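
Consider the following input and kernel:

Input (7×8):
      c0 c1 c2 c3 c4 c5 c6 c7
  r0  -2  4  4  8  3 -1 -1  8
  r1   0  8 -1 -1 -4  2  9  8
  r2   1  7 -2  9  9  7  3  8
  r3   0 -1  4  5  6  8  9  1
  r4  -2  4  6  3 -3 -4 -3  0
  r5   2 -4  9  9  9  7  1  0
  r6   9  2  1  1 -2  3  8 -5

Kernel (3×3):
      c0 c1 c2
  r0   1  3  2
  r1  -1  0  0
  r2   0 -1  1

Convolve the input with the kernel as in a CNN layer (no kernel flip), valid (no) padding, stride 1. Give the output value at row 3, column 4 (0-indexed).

The receptive field on the input at this output position is [6 8 9 / -3 -4 -3 / 9 7 1]. Elementwise product with the kernel and sum: 6·1 + 8·3 + 9·2 + -3·-1 + 7·-1 + 1·1.

45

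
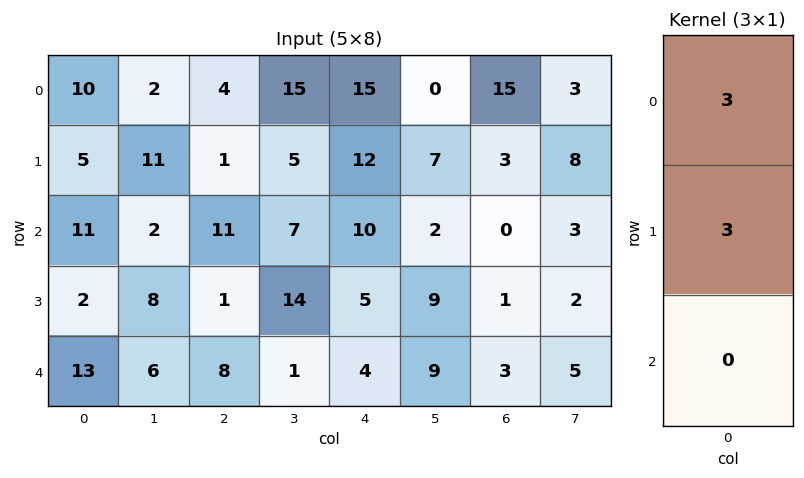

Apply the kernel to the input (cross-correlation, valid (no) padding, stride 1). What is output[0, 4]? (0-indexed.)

The receptive field on the input at this output position is [15 / 12 / 10]. Elementwise product with the kernel and sum: 15·3 + 12·3.

81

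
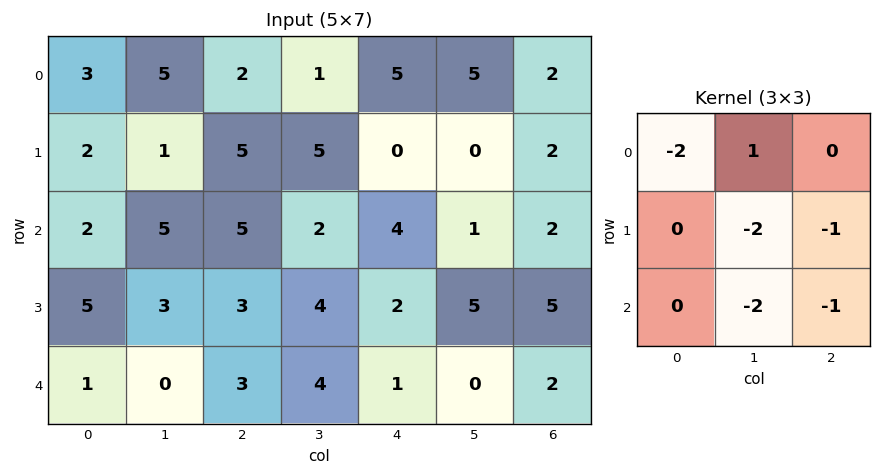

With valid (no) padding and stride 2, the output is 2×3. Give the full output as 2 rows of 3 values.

Output[0,0]: The receptive field on the input at this output position is [3 5 2 / 2 1 5 / 2 5 5]. Elementwise product with the kernel and sum: 3·-2 + 5·1 + 1·-2 + 5·-1 + 5·-2 + 5·-1.

-23 -21 -11
-11 -27 -24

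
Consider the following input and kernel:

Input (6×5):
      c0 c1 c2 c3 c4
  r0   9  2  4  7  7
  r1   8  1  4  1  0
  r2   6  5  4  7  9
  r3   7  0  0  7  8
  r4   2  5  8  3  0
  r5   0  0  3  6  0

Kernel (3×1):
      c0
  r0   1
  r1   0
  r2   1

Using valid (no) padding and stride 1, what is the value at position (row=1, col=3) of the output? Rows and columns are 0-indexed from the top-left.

The receptive field on the input at this output position is [1 / 7 / 7]. Elementwise product with the kernel and sum: 1·1 + 7·1.

8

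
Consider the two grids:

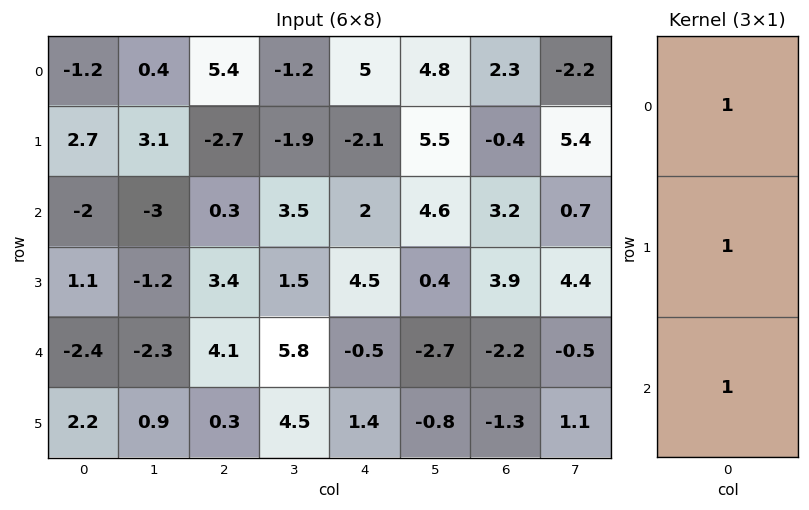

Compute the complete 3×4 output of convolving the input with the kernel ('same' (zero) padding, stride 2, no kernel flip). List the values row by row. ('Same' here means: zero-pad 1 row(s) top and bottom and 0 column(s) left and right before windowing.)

Output[0,0]: The receptive field on the zero-padded input at this output position is [0 / -1.2 / 2.7]. Elementwise product with the kernel and sum: 0·1 + -1.2·1 + 2.7·1.

1.5 2.7 2.9 1.9
1.8 1 4.4 6.7
0.9 7.8 5.4 0.4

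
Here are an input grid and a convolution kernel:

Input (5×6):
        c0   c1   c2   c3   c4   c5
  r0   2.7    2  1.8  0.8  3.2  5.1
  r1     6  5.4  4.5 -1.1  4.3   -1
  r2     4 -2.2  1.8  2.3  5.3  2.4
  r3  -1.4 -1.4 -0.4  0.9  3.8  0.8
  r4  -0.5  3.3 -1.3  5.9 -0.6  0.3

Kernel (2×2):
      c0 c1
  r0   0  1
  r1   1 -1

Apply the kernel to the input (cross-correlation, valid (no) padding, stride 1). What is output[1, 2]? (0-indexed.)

The receptive field on the input at this output position is [4.5 -1.1 / 1.8 2.3]. Elementwise product with the kernel and sum: -1.1·1 + 1.8·1 + 2.3·-1.

-1.6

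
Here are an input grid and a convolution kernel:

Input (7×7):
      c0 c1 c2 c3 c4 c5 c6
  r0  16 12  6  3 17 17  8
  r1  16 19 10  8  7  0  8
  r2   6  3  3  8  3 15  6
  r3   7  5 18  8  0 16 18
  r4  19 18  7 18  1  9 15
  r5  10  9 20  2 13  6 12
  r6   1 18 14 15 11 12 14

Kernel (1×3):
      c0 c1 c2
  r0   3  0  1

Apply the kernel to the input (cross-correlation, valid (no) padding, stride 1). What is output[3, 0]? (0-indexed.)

The receptive field on the input at this output position is [7 5 18]. Elementwise product with the kernel and sum: 7·3 + 18·1.

39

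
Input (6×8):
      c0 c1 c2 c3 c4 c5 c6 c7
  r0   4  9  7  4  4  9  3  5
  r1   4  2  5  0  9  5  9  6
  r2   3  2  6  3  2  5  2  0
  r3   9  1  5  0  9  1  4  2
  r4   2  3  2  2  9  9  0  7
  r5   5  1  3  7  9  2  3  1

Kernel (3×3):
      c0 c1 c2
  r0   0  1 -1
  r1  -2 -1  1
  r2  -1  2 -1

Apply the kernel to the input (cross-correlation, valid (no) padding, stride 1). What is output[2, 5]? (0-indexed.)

-18

The receptive field on the input at this output position is [5 2 0 / 1 4 2 / 9 0 7]. Elementwise product with the kernel and sum: 2·1 + 0·-1 + 1·-2 + 4·-1 + 2·1 + 9·-1 + 0·2 + 7·-1.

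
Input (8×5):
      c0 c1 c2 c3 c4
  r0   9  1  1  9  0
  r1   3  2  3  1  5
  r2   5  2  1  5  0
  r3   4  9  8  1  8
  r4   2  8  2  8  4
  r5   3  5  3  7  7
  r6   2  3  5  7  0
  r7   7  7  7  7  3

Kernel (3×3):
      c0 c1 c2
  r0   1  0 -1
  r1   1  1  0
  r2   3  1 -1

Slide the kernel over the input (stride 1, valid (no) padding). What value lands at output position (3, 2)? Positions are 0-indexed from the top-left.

The receptive field on the input at this output position is [8 1 8 / 2 8 4 / 3 7 7]. Elementwise product with the kernel and sum: 8·1 + 8·-1 + 2·1 + 8·1 + 3·3 + 7·1 + 7·-1.

19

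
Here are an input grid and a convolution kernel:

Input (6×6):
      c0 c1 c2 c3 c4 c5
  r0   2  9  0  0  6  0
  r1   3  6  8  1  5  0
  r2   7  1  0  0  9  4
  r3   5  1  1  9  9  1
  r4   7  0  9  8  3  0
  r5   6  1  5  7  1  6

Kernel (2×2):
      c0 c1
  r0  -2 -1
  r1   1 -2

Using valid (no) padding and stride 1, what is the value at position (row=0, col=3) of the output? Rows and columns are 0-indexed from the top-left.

-15

The receptive field on the input at this output position is [0 6 / 1 5]. Elementwise product with the kernel and sum: 0·-2 + 6·-1 + 1·1 + 5·-2.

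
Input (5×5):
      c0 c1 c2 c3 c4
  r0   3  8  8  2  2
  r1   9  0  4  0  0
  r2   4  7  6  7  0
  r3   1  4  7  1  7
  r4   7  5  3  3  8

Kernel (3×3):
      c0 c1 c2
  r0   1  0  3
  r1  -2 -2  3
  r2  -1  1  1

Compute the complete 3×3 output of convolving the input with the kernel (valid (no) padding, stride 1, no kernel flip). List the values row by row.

30 12 7
27 -1 -21
34 10 19

Output[0,0]: The receptive field on the input at this output position is [3 8 8 / 9 0 4 / 4 7 6]. Elementwise product with the kernel and sum: 3·1 + 8·3 + 9·-2 + 0·-2 + 4·3 + 4·-1 + 7·1 + 6·1.
Output[0,1]: The receptive field on the input at this output position is [8 8 2 / 0 4 0 / 7 6 7]. Elementwise product with the kernel and sum: 8·1 + 2·3 + 0·-2 + 4·-2 + 0·3 + 7·-1 + 6·1 + 7·1.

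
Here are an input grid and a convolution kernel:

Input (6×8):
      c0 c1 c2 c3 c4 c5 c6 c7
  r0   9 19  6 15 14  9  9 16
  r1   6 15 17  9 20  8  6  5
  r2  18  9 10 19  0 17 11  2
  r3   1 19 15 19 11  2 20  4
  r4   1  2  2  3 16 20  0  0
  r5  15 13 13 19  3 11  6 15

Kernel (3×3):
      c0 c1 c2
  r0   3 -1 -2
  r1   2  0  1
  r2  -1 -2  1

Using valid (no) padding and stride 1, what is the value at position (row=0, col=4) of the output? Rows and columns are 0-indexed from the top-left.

The receptive field on the input at this output position is [14 9 9 / 20 8 6 / 0 17 11]. Elementwise product with the kernel and sum: 14·3 + 9·-1 + 9·-2 + 20·2 + 6·1 + 0·-1 + 17·-2 + 11·1.

38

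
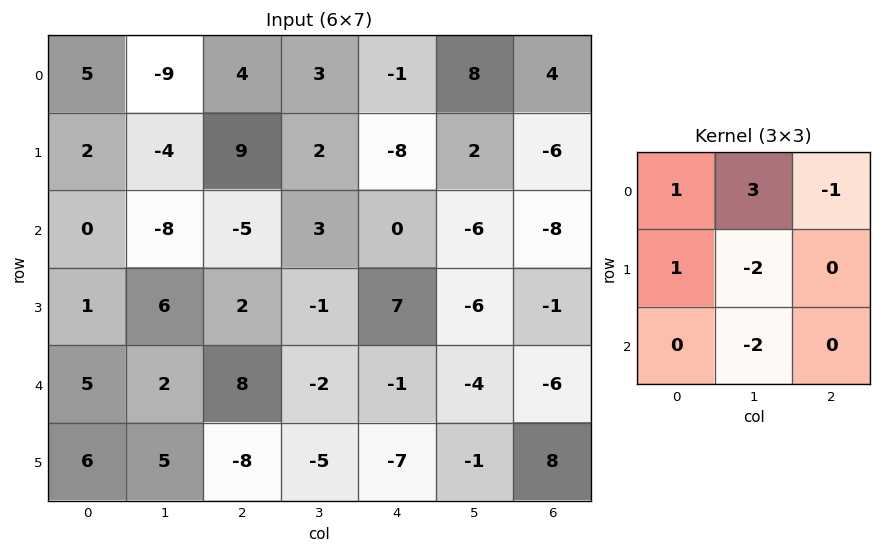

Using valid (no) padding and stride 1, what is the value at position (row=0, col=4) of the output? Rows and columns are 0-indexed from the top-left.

19

The receptive field on the input at this output position is [-1 8 4 / -8 2 -6 / 0 -6 -8]. Elementwise product with the kernel and sum: -1·1 + 8·3 + 4·-1 + -8·1 + 2·-2 + -6·-2.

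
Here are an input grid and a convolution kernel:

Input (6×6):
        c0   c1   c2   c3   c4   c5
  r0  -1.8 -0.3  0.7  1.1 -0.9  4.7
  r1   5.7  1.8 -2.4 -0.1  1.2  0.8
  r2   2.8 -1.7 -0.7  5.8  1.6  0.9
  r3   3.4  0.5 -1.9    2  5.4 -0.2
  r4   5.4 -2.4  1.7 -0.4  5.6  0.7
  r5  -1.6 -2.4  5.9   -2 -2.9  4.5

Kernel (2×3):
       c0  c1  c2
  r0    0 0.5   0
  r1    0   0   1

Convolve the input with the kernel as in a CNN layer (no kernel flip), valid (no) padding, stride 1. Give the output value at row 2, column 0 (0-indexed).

The receptive field on the input at this output position is [2.8 -1.7 -0.7 / 3.4 0.5 -1.9]. Elementwise product with the kernel and sum: -1.7·0.5 + -1.9·1.

-2.75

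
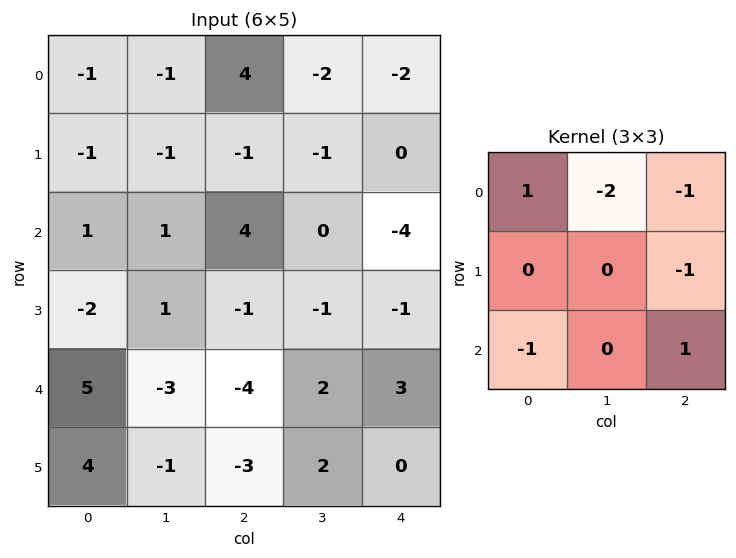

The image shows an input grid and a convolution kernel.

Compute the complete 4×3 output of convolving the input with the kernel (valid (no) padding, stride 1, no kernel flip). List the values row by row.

Output[0,0]: The receptive field on the input at this output position is [-1 -1 4 / -1 -1 -1 / 1 1 4]. Elementwise product with the kernel and sum: -1·1 + -1·-2 + 4·-1 + -1·-1 + 1·-1 + 4·1.
Output[0,1]: The receptive field on the input at this output position is [-1 4 -2 / -1 -1 -1 / 1 4 0]. Elementwise product with the kernel and sum: -1·1 + 4·-2 + -2·-1 + -1·-1 + 1·-1 + 0·1.

1 -7 2
-1 0 5
-13 -1 16
-6 5 2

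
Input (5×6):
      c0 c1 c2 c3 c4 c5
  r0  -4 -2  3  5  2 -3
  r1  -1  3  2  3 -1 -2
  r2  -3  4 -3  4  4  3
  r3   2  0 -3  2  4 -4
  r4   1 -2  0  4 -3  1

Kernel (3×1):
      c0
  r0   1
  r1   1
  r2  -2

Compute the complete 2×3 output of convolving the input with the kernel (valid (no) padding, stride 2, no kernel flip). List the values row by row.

1 11 -7
-3 -6 14

Output[0,0]: The receptive field on the input at this output position is [-4 / -1 / -3]. Elementwise product with the kernel and sum: -4·1 + -1·1 + -3·-2.
Output[0,1]: The receptive field on the input at this output position is [3 / 2 / -3]. Elementwise product with the kernel and sum: 3·1 + 2·1 + -3·-2.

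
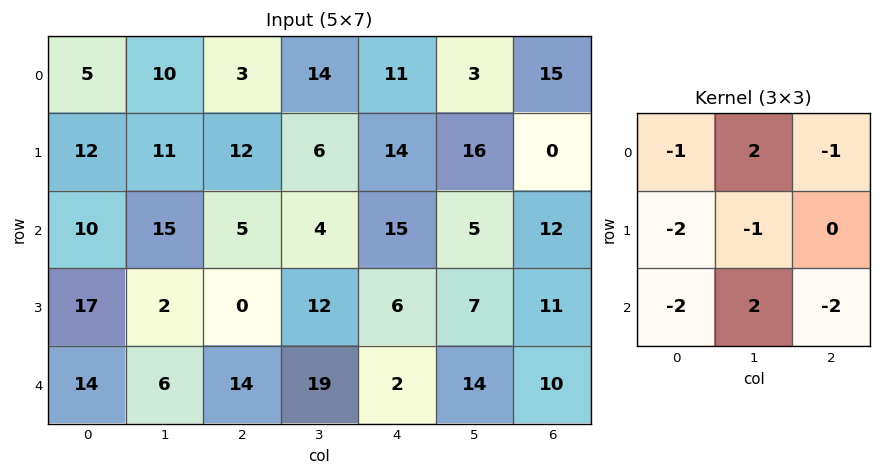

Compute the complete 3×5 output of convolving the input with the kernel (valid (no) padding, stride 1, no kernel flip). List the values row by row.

Output[0,0]: The receptive field on the input at this output position is [5 10 3 / 12 11 12 / 10 15 5]. Elementwise product with the kernel and sum: 5·-1 + 10·2 + 3·-1 + 12·-2 + 11·-1 + 10·-2 + 15·2 + 5·-2.
Output[0,1]: The receptive field on the input at this output position is [10 3 14 / 11 12 6 / 15 5 4]. Elementwise product with the kernel and sum: 10·-1 + 3·2 + 14·-1 + 11·-2 + 12·-1 + 15·-2 + 5·2 + 4·-2.

-23 -80 -48 -9 -108
-67 -56 -16 -43 -37
-65 -35 -18 -71 -32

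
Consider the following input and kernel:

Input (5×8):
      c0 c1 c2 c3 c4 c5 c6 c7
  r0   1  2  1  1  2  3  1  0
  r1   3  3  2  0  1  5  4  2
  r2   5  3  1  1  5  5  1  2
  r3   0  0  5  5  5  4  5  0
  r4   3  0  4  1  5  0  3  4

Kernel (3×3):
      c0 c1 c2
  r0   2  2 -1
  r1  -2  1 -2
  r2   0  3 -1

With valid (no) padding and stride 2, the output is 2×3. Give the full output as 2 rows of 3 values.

Output[0,0]: The receptive field on the input at this output position is [1 2 1 / 3 3 2 / 5 3 1]. Elementwise product with the kernel and sum: 1·2 + 2·2 + 1·-1 + 3·-2 + 3·1 + 2·-2 + 3·3 + 1·-1.
Output[0,1]: The receptive field on the input at this output position is [1 1 2 / 2 0 1 / 1 1 5]. Elementwise product with the kernel and sum: 1·2 + 1·2 + 2·-1 + 2·-2 + 0·1 + 1·-2 + 1·3 + 5·-1.

6 -6 18
1 -18 0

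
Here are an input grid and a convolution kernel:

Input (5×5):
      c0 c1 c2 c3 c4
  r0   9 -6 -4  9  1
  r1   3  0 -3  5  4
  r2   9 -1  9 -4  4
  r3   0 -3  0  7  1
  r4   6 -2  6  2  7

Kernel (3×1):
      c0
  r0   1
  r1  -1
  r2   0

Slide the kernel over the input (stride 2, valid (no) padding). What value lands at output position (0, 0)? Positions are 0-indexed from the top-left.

The receptive field on the input at this output position is [9 / 3 / 9]. Elementwise product with the kernel and sum: 9·1 + 3·-1.

6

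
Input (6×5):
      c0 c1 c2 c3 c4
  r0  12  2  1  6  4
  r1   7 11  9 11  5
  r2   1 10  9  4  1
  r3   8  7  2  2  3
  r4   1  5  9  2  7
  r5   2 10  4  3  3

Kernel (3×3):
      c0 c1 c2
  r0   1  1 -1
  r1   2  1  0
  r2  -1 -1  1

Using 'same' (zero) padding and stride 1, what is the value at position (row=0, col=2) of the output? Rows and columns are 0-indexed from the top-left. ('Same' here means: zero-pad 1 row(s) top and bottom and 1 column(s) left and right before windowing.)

The receptive field on the zero-padded input at this output position is [0 0 0 / 2 1 6 / 11 9 11]. Elementwise product with the kernel and sum: 0·1 + 0·1 + 0·-1 + 2·2 + 1·1 + 11·-1 + 9·-1 + 11·1.

-4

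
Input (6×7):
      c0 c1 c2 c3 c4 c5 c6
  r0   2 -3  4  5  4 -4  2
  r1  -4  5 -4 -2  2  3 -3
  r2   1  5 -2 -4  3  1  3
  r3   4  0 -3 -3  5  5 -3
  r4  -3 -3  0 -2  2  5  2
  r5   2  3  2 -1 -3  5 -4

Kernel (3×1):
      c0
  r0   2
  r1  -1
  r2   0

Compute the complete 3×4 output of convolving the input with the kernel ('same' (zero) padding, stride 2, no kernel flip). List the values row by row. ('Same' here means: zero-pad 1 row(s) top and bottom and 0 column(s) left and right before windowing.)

Output[0,0]: The receptive field on the zero-padded input at this output position is [0 / 2 / -4]. Elementwise product with the kernel and sum: 0·2 + 2·-1.
Output[0,1]: The receptive field on the zero-padded input at this output position is [0 / 4 / -4]. Elementwise product with the kernel and sum: 0·2 + 4·-1.

-2 -4 -4 -2
-9 -6 1 -9
11 -6 8 -8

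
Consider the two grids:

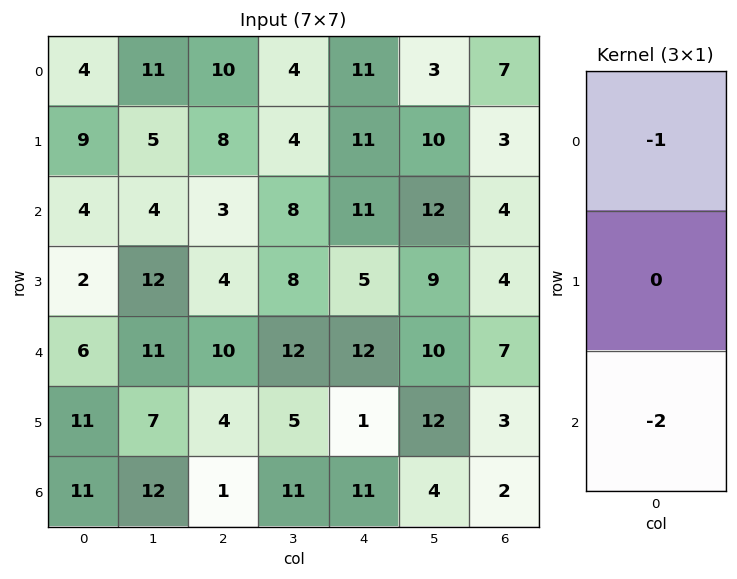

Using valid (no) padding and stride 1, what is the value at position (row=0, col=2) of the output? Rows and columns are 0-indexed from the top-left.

-16

The receptive field on the input at this output position is [10 / 8 / 3]. Elementwise product with the kernel and sum: 10·-1 + 3·-2.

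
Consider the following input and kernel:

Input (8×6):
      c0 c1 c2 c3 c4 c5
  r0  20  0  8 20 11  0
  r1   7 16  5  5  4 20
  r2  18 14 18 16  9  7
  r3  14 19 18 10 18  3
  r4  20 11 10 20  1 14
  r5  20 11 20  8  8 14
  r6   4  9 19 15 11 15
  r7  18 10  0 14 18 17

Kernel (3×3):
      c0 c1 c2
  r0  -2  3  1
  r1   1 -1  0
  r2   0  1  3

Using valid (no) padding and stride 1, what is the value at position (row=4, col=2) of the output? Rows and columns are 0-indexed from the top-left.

The receptive field on the input at this output position is [10 20 1 / 20 8 8 / 19 15 11]. Elementwise product with the kernel and sum: 10·-2 + 20·3 + 1·1 + 20·1 + 8·-1 + 15·1 + 11·3.

101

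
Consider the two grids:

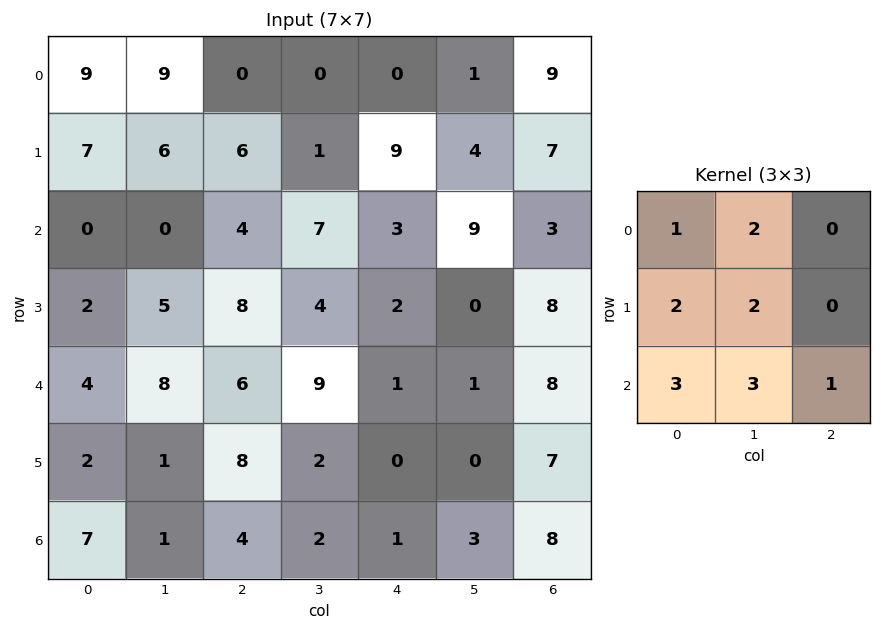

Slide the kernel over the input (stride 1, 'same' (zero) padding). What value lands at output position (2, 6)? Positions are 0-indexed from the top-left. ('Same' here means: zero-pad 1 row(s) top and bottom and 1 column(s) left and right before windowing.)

The receptive field on the zero-padded input at this output position is [4 7 0 / 9 3 0 / 0 8 0]. Elementwise product with the kernel and sum: 4·1 + 7·2 + 9·2 + 3·2 + 0·3 + 8·3 + 0·1.

66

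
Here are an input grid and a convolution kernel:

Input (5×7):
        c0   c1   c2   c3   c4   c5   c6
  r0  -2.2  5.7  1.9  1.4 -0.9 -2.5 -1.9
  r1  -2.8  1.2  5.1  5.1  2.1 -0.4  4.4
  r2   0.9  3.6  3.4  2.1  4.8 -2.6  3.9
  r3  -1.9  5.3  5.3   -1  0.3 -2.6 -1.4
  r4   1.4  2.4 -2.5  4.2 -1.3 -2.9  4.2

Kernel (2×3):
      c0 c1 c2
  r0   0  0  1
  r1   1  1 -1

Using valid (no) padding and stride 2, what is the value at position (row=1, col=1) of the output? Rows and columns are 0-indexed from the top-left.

8.8

The receptive field on the input at this output position is [3.4 2.1 4.8 / 5.3 -1 0.3]. Elementwise product with the kernel and sum: 4.8·1 + 5.3·1 + -1·1 + 0.3·-1.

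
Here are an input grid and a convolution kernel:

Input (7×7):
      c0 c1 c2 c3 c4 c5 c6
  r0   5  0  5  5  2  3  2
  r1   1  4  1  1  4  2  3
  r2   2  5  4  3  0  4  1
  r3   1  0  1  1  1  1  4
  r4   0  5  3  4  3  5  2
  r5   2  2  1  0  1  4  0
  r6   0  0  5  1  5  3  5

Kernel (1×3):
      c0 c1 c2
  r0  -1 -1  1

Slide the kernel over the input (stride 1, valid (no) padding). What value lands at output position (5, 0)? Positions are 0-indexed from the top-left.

-3

The receptive field on the input at this output position is [2 2 1]. Elementwise product with the kernel and sum: 2·-1 + 2·-1 + 1·1.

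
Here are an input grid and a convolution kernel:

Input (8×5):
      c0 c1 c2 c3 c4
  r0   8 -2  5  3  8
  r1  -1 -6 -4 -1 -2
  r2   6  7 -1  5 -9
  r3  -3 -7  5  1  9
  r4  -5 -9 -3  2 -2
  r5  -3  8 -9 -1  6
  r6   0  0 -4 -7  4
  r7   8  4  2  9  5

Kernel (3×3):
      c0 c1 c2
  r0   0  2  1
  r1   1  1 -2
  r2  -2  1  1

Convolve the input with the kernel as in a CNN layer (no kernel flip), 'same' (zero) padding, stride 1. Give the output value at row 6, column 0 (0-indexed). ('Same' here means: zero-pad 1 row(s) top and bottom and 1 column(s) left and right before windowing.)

The receptive field on the zero-padded input at this output position is [0 -3 8 / 0 0 0 / 0 8 4]. Elementwise product with the kernel and sum: -3·2 + 8·1 + 0·1 + 0·1 + 0·-2 + 0·-2 + 8·1 + 4·1.

14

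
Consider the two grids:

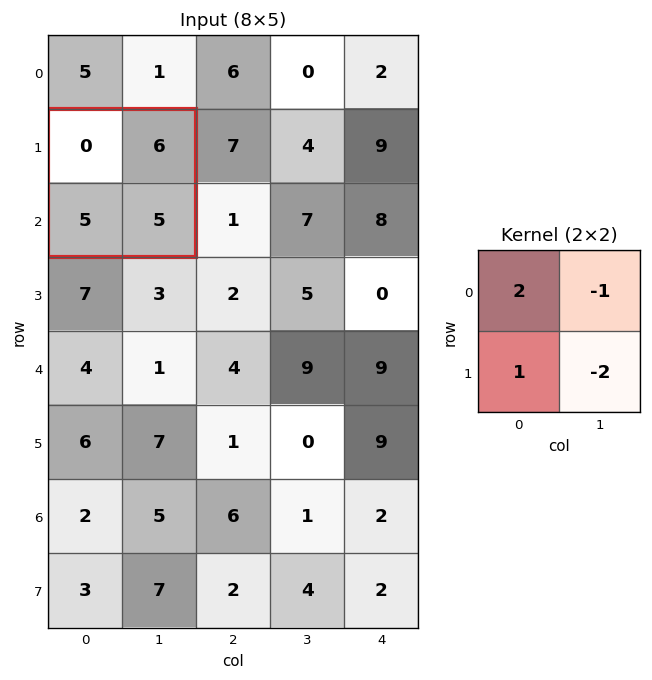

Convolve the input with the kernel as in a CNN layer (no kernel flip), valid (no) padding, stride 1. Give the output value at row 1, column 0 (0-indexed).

-11

The receptive field on the input at this output position is [0 6 / 5 5]. Elementwise product with the kernel and sum: 0·2 + 6·-1 + 5·1 + 5·-2.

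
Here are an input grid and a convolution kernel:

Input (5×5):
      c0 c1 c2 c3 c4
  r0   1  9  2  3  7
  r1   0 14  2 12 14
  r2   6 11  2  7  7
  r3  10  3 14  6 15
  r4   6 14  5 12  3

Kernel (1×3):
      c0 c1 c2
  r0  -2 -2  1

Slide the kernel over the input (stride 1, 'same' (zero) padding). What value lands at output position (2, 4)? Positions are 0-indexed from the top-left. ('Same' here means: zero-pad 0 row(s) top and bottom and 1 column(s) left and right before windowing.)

-28

The receptive field on the zero-padded input at this output position is [7 7 0]. Elementwise product with the kernel and sum: 7·-2 + 7·-2 + 0·1.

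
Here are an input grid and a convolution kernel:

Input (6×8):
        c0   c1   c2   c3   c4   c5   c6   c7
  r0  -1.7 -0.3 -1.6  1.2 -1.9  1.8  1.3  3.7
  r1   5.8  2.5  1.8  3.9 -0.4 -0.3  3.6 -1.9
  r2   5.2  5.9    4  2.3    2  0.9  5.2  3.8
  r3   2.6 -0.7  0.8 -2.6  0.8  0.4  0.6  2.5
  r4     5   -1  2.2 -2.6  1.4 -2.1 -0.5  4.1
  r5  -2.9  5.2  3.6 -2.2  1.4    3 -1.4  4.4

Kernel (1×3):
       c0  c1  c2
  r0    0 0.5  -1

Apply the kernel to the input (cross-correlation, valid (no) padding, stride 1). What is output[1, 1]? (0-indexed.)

The receptive field on the input at this output position is [2.5 1.8 3.9]. Elementwise product with the kernel and sum: 1.8·0.5 + 3.9·-1.

-3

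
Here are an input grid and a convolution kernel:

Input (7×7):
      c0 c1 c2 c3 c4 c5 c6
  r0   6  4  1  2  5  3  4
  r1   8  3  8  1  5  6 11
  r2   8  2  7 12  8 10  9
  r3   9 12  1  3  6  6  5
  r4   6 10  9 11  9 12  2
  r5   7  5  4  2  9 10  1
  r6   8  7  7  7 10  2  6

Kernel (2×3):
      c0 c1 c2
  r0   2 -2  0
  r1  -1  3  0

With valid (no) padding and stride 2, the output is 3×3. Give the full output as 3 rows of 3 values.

5 -7 17
39 -2 8
0 -2 15

Output[0,0]: The receptive field on the input at this output position is [6 4 1 / 8 3 8]. Elementwise product with the kernel and sum: 6·2 + 4·-2 + 8·-1 + 3·3.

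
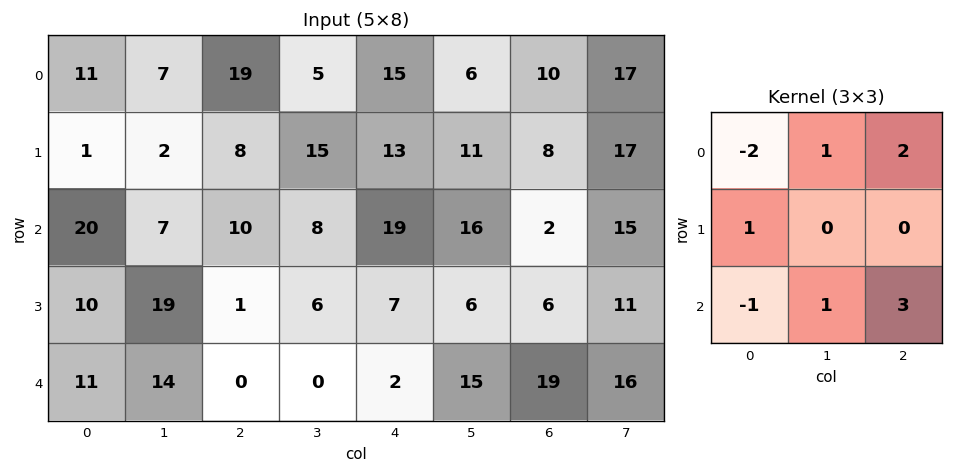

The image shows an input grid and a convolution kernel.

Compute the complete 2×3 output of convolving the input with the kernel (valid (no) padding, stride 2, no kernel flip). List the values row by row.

Output[0,0]: The receptive field on the input at this output position is [11 7 19 / 1 2 8 / 20 7 10]. Elementwise product with the kernel and sum: 11·-2 + 7·1 + 19·2 + 1·1 + 20·-1 + 7·1 + 10·3.

41 60 12
0 33 59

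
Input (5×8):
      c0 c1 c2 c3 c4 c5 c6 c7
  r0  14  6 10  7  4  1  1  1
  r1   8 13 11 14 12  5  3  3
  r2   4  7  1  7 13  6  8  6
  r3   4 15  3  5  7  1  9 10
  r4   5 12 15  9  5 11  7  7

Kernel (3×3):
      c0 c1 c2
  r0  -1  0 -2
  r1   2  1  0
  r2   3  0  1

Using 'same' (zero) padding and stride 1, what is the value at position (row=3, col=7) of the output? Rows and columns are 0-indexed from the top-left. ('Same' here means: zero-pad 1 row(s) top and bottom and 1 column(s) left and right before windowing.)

41

The receptive field on the zero-padded input at this output position is [8 6 0 / 9 10 0 / 7 7 0]. Elementwise product with the kernel and sum: 8·-1 + 0·-2 + 9·2 + 10·1 + 7·3 + 0·1.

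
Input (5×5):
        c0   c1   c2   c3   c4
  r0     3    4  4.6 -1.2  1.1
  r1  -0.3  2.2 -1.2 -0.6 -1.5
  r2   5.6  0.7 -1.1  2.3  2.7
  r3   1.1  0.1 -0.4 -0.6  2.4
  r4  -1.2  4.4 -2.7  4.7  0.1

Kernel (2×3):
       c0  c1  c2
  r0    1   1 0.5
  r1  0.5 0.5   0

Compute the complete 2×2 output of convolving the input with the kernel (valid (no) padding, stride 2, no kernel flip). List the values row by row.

10.25 3.05
6.35 2.05

Output[0,0]: The receptive field on the input at this output position is [3 4 4.6 / -0.3 2.2 -1.2]. Elementwise product with the kernel and sum: 3·1 + 4·1 + 4.6·0.5 + -0.3·0.5 + 2.2·0.5.
Output[0,1]: The receptive field on the input at this output position is [4.6 -1.2 1.1 / -1.2 -0.6 -1.5]. Elementwise product with the kernel and sum: 4.6·1 + -1.2·1 + 1.1·0.5 + -1.2·0.5 + -0.6·0.5.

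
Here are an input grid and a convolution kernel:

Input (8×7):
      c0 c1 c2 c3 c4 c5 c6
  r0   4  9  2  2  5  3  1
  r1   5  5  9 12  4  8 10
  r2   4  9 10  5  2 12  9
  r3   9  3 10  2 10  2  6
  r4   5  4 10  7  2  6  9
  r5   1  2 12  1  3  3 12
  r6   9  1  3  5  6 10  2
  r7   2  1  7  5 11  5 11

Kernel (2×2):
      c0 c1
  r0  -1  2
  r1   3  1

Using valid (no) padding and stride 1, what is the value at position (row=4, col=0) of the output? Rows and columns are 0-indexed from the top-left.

8

The receptive field on the input at this output position is [5 4 / 1 2]. Elementwise product with the kernel and sum: 5·-1 + 4·2 + 1·3 + 2·1.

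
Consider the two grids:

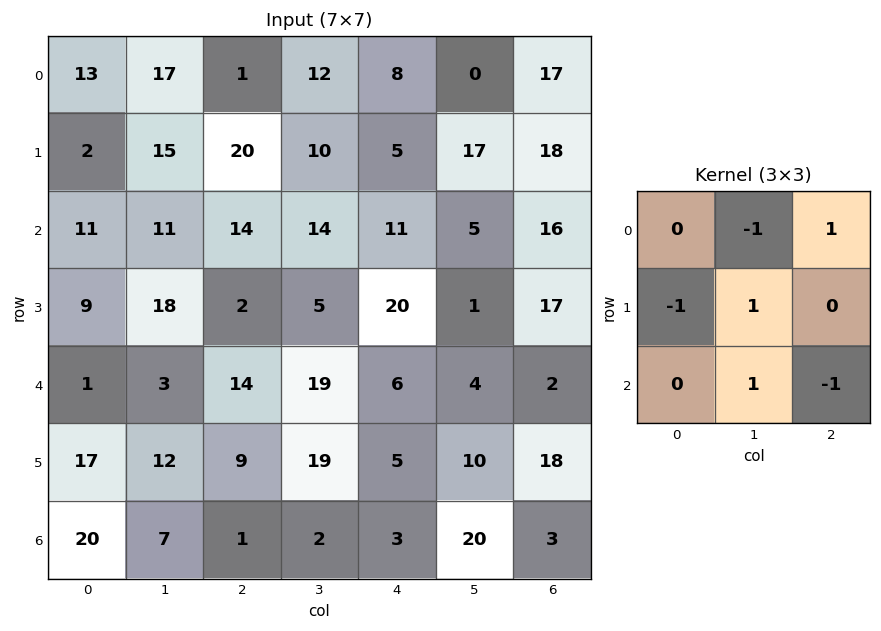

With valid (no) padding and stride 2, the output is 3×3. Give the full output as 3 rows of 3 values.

-6 -11 18
1 13 -6
12 -4 20

Output[0,0]: The receptive field on the input at this output position is [13 17 1 / 2 15 20 / 11 11 14]. Elementwise product with the kernel and sum: 17·-1 + 1·1 + 2·-1 + 15·1 + 11·1 + 14·-1.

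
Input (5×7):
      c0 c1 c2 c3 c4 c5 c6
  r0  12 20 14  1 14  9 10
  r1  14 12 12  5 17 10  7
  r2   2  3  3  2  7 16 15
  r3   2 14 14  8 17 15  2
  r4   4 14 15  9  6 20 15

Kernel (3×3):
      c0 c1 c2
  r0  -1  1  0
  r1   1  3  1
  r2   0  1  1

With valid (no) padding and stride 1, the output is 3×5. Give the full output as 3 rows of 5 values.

76 52 40 102 80
40 36 34 83 80
88 88 69 105 108

Output[0,0]: The receptive field on the input at this output position is [12 20 14 / 14 12 12 / 2 3 3]. Elementwise product with the kernel and sum: 12·-1 + 20·1 + 14·1 + 12·3 + 12·1 + 3·1 + 3·1.
Output[0,1]: The receptive field on the input at this output position is [20 14 1 / 12 12 5 / 3 3 2]. Elementwise product with the kernel and sum: 20·-1 + 14·1 + 12·1 + 12·3 + 5·1 + 3·1 + 2·1.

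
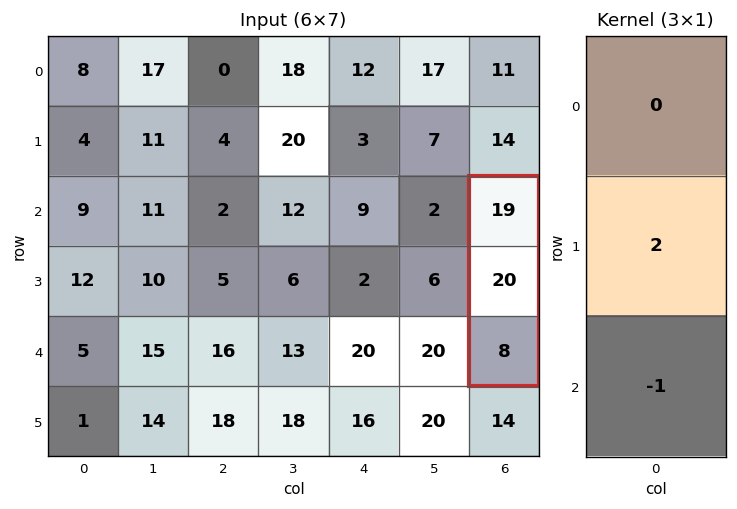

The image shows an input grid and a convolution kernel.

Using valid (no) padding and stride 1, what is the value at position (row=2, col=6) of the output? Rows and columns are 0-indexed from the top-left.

The receptive field on the input at this output position is [19 / 20 / 8]. Elementwise product with the kernel and sum: 20·2 + 8·-1.

32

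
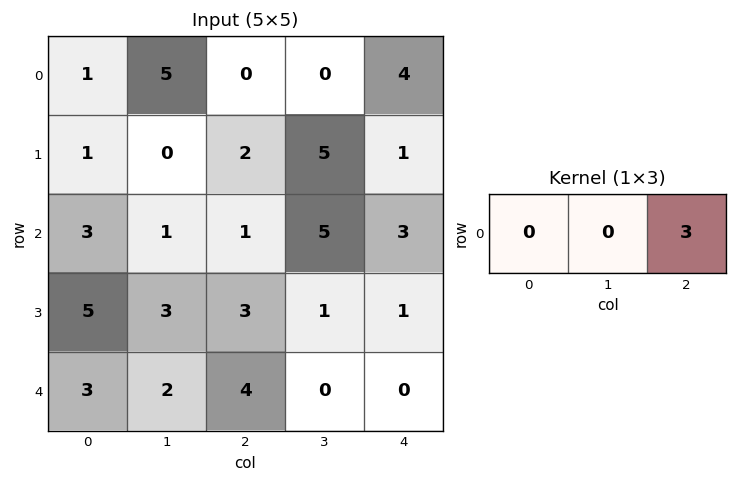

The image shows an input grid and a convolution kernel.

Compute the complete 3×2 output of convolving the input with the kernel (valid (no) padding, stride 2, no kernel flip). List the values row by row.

Output[0,0]: The receptive field on the input at this output position is [1 5 0]. Elementwise product with the kernel and sum: 0·3.
Output[0,1]: The receptive field on the input at this output position is [0 0 4]. Elementwise product with the kernel and sum: 4·3.

0 12
3 9
12 0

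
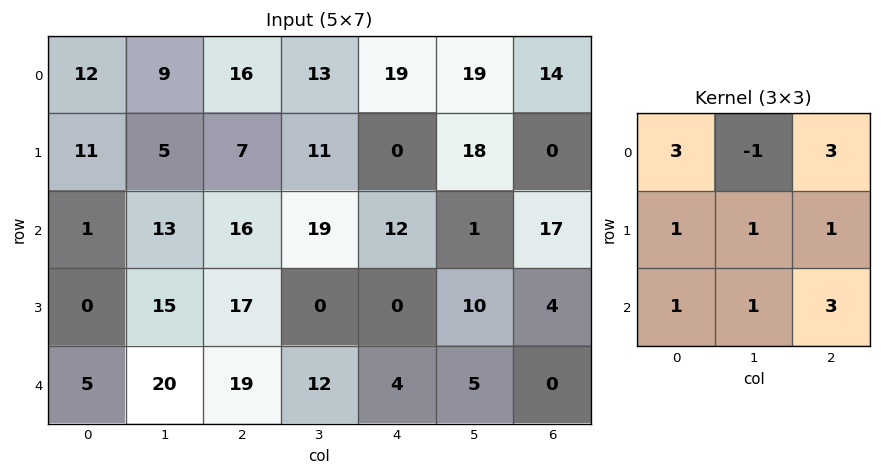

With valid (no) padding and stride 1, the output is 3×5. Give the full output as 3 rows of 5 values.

160 159 181 140 162
145 121 74 149 34
152 187 125 89 109

Output[0,0]: The receptive field on the input at this output position is [12 9 16 / 11 5 7 / 1 13 16]. Elementwise product with the kernel and sum: 12·3 + 9·-1 + 16·3 + 11·1 + 5·1 + 7·1 + 1·1 + 13·1 + 16·3.
Output[0,1]: The receptive field on the input at this output position is [9 16 13 / 5 7 11 / 13 16 19]. Elementwise product with the kernel and sum: 9·3 + 16·-1 + 13·3 + 5·1 + 7·1 + 11·1 + 13·1 + 16·1 + 19·3.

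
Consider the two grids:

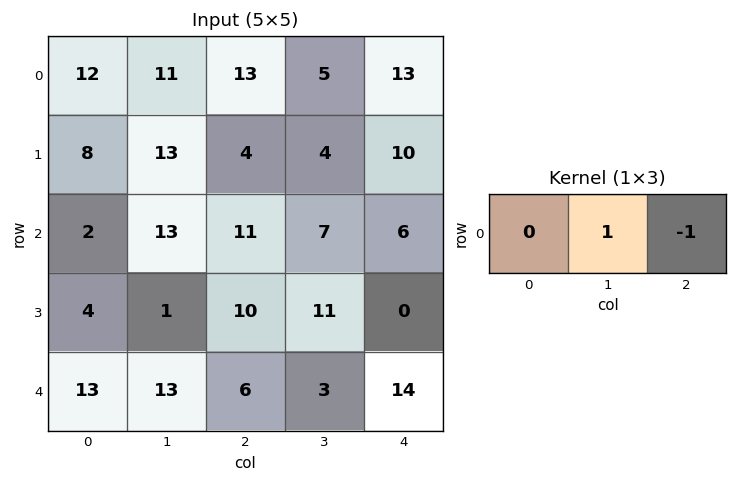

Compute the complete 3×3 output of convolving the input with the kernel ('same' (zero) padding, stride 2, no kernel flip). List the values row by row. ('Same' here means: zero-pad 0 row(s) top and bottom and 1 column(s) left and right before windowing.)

1 8 13
-11 4 6
0 3 14

Output[0,0]: The receptive field on the zero-padded input at this output position is [0 12 11]. Elementwise product with the kernel and sum: 12·1 + 11·-1.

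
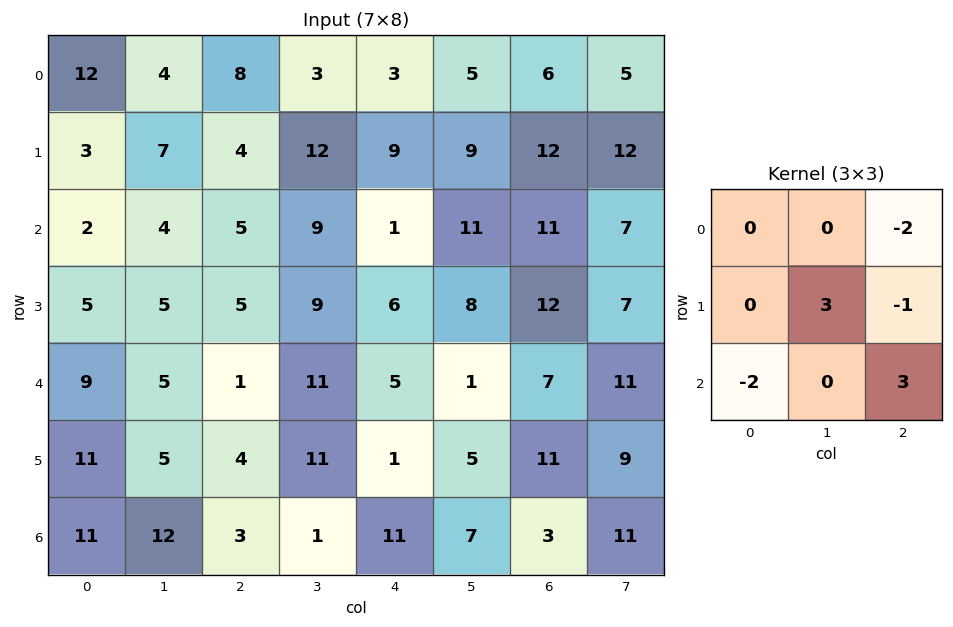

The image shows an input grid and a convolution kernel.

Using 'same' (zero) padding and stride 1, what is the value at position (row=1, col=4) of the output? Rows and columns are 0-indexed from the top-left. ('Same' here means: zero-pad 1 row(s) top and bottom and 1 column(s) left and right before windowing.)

The receptive field on the zero-padded input at this output position is [3 3 5 / 12 9 9 / 9 1 11]. Elementwise product with the kernel and sum: 5·-2 + 9·3 + 9·-1 + 9·-2 + 11·3.

23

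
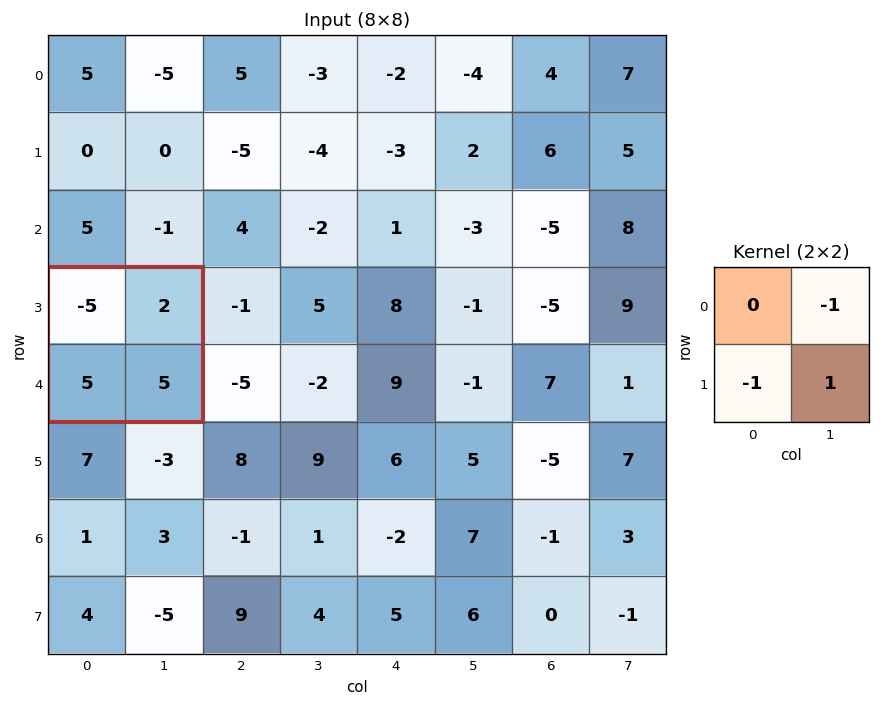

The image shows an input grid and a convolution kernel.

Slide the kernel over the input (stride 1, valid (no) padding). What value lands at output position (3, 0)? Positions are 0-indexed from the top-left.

-2

The receptive field on the input at this output position is [-5 2 / 5 5]. Elementwise product with the kernel and sum: 2·-1 + 5·-1 + 5·1.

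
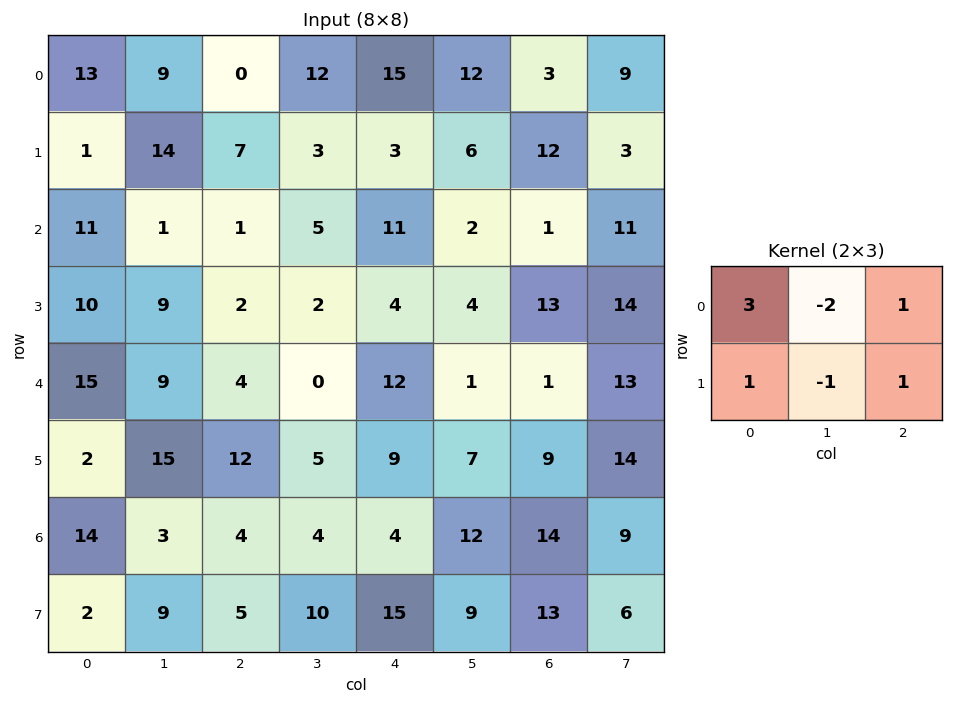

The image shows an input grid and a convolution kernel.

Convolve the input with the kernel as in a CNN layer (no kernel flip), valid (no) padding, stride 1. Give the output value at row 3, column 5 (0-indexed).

The receptive field on the input at this output position is [4 13 14 / 1 1 13]. Elementwise product with the kernel and sum: 4·3 + 13·-2 + 14·1 + 1·1 + 1·-1 + 13·1.

13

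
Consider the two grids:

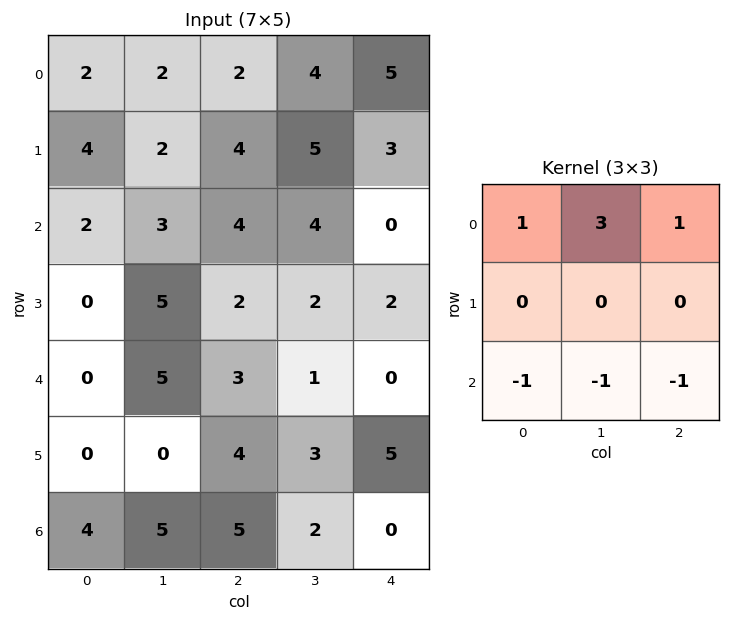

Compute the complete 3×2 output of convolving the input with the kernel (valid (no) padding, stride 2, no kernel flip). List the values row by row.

1 11
7 12
4 -1

Output[0,0]: The receptive field on the input at this output position is [2 2 2 / 4 2 4 / 2 3 4]. Elementwise product with the kernel and sum: 2·1 + 2·3 + 2·1 + 2·-1 + 3·-1 + 4·-1.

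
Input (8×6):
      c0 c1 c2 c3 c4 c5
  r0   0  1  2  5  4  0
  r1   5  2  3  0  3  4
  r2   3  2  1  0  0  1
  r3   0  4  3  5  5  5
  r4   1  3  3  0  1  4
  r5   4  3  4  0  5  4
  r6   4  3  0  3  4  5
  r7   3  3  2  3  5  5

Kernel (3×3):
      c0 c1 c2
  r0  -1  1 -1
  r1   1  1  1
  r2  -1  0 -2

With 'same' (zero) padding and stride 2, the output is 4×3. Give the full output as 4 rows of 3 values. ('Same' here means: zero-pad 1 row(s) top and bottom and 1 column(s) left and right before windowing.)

Output[0,0]: The receptive field on the zero-padded input at this output position is [0 0 0 / 0 0 1 / 0 5 2]. Elementwise product with the kernel and sum: 0·-1 + 0·1 + 0·-1 + 0·1 + 0·1 + 1·1 + 0·-1 + 2·-2.

-3 6 1
0 -10 -15
-6 -3 -8
2 -2 0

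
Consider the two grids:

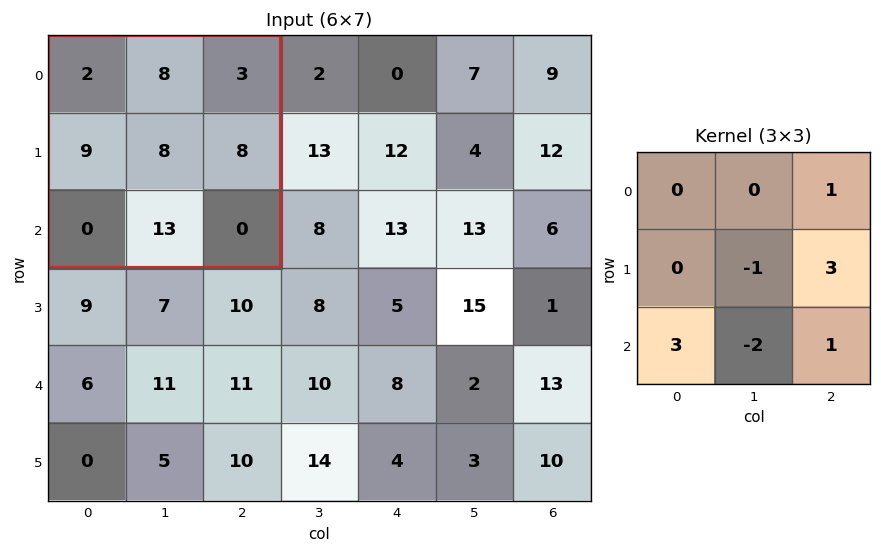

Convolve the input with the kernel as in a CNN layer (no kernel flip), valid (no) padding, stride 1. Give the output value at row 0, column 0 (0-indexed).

-7

The receptive field on the input at this output position is [2 8 3 / 9 8 8 / 0 13 0]. Elementwise product with the kernel and sum: 3·1 + 8·-1 + 8·3 + 0·3 + 13·-2 + 0·1.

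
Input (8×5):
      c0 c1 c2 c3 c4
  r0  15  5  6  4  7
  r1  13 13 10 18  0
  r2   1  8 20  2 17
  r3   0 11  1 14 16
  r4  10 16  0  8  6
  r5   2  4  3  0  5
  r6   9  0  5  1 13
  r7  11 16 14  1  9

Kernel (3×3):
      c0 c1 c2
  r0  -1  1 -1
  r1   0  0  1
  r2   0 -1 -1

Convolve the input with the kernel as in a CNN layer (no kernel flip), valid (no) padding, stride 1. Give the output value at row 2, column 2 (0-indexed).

The receptive field on the input at this output position is [20 2 17 / 1 14 16 / 0 8 6]. Elementwise product with the kernel and sum: 20·-1 + 2·1 + 17·-1 + 16·1 + 8·-1 + 6·-1.

-33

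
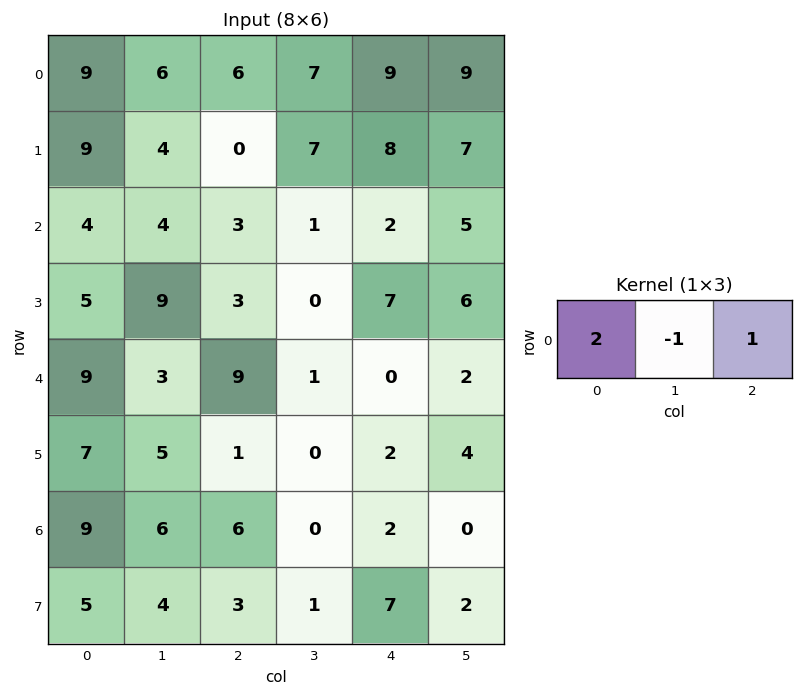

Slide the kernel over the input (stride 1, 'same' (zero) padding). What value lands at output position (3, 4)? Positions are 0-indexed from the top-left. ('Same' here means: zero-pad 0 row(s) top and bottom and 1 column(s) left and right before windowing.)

The receptive field on the zero-padded input at this output position is [0 7 6]. Elementwise product with the kernel and sum: 0·2 + 7·-1 + 6·1.

-1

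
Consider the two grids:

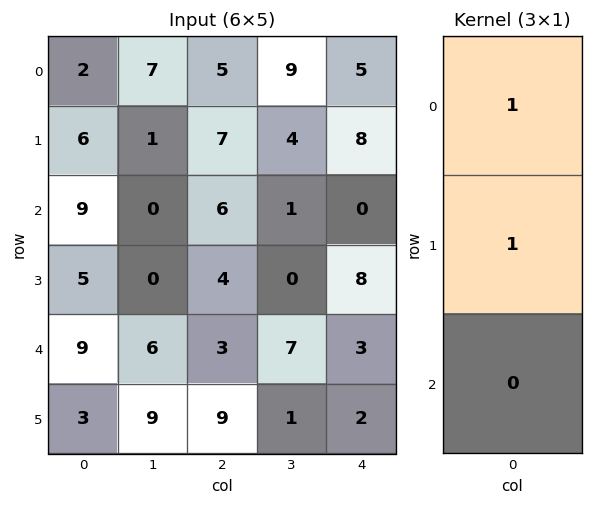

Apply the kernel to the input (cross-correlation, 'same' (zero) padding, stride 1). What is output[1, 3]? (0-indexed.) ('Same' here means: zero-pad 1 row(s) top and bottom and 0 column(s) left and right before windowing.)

13

The receptive field on the zero-padded input at this output position is [9 / 4 / 1]. Elementwise product with the kernel and sum: 9·1 + 4·1.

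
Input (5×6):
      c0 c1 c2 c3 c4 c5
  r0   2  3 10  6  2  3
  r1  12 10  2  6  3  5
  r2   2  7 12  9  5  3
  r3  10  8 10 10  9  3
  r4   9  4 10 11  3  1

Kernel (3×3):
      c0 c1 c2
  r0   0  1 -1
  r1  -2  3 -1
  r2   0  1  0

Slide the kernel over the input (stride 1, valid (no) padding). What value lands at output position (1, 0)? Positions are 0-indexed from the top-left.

21

The receptive field on the input at this output position is [12 10 2 / 2 7 12 / 10 8 10]. Elementwise product with the kernel and sum: 10·1 + 2·-1 + 2·-2 + 7·3 + 12·-1 + 8·1.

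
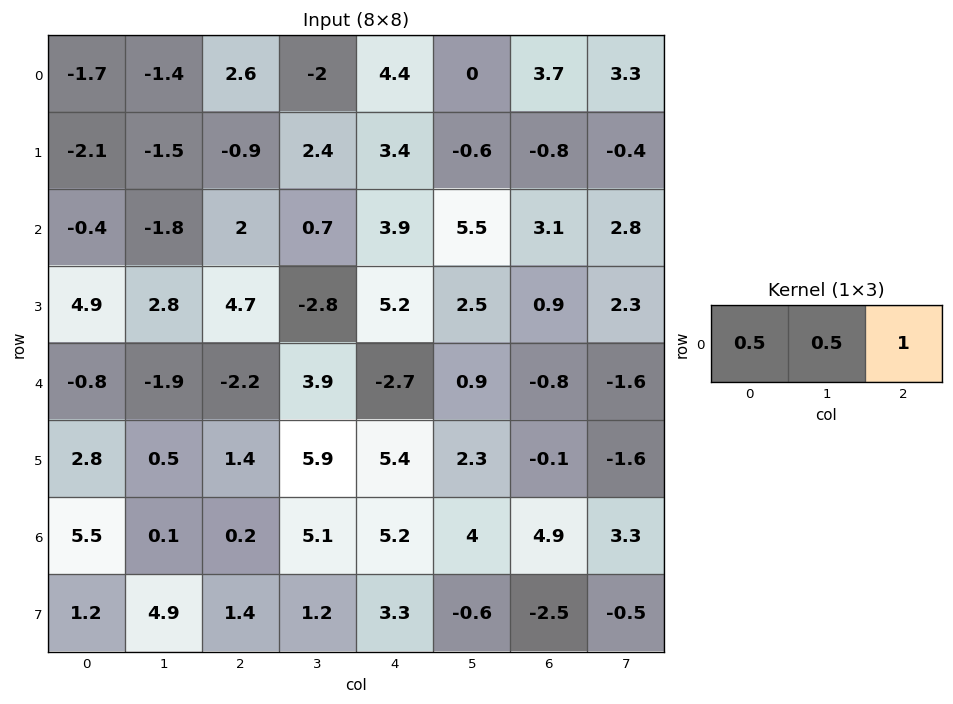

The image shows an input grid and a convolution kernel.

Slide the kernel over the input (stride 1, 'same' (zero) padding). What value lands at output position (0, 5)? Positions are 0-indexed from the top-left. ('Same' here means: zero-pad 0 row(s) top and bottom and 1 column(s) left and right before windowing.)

5.9

The receptive field on the zero-padded input at this output position is [4.4 0 3.7]. Elementwise product with the kernel and sum: 4.4·0.5 + 0·0.5 + 3.7·1.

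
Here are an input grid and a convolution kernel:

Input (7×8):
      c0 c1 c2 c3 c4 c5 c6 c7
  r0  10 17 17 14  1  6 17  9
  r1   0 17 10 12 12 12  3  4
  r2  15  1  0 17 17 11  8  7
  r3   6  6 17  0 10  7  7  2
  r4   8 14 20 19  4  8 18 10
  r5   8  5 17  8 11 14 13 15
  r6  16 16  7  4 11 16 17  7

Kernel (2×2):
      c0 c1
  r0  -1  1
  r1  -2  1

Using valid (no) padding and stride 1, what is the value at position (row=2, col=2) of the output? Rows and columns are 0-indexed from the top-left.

-17

The receptive field on the input at this output position is [0 17 / 17 0]. Elementwise product with the kernel and sum: 0·-1 + 17·1 + 17·-2 + 0·1.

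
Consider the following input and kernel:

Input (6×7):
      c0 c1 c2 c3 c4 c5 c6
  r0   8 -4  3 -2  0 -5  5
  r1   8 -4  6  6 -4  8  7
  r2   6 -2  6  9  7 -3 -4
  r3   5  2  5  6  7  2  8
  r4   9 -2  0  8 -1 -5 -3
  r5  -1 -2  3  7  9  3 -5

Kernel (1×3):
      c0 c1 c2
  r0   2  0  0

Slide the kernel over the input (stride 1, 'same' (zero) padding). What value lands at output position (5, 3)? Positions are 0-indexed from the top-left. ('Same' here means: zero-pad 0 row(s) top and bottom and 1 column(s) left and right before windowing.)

6

The receptive field on the zero-padded input at this output position is [3 7 9]. Elementwise product with the kernel and sum: 3·2.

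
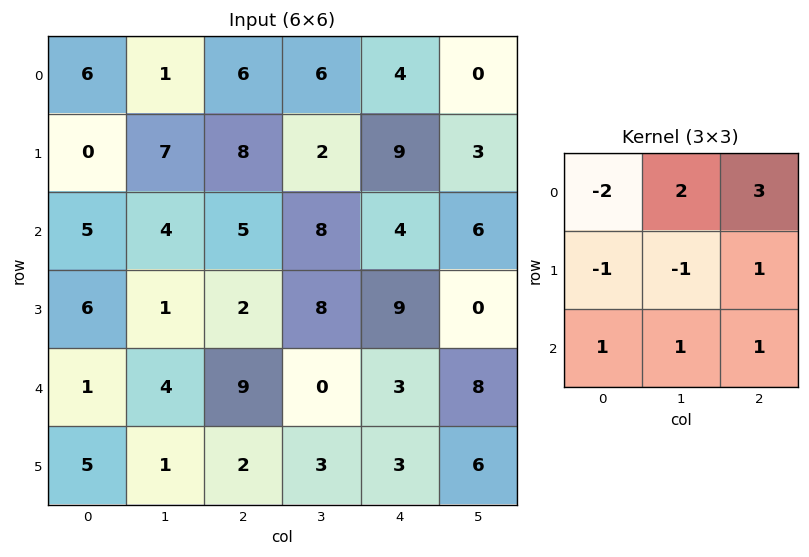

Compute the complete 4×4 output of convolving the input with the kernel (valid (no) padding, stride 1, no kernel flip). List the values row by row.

23 32 28 6
43 18 25 34
22 44 29 4
8 19 41 19

Output[0,0]: The receptive field on the input at this output position is [6 1 6 / 0 7 8 / 5 4 5]. Elementwise product with the kernel and sum: 6·-2 + 1·2 + 6·3 + 0·-1 + 7·-1 + 8·1 + 5·1 + 4·1 + 5·1.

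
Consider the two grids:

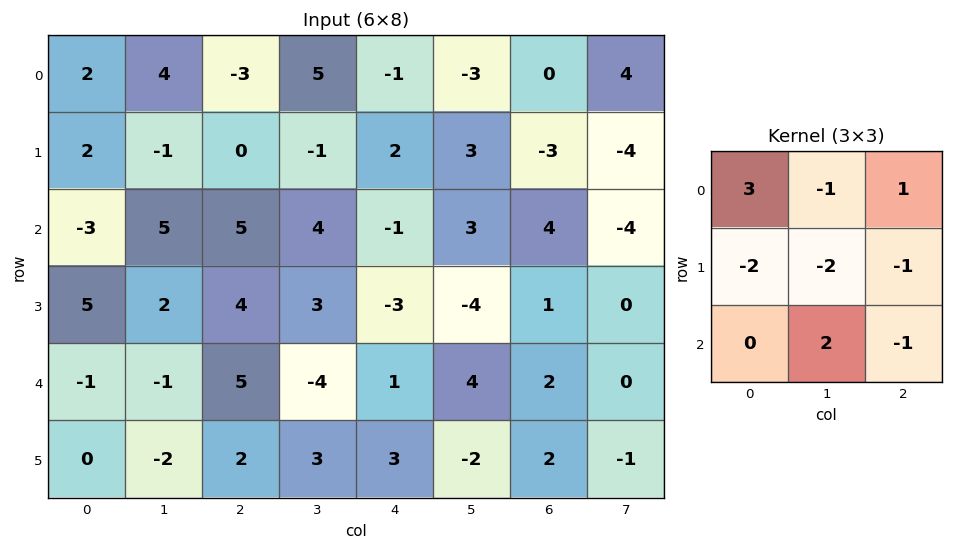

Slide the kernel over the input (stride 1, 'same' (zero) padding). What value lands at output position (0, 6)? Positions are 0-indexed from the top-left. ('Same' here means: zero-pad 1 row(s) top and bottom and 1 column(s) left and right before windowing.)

0

The receptive field on the zero-padded input at this output position is [0 0 0 / -3 0 4 / 3 -3 -4]. Elementwise product with the kernel and sum: 0·3 + 0·-1 + 0·1 + -3·-2 + 0·-2 + 4·-1 + -3·2 + -4·-1.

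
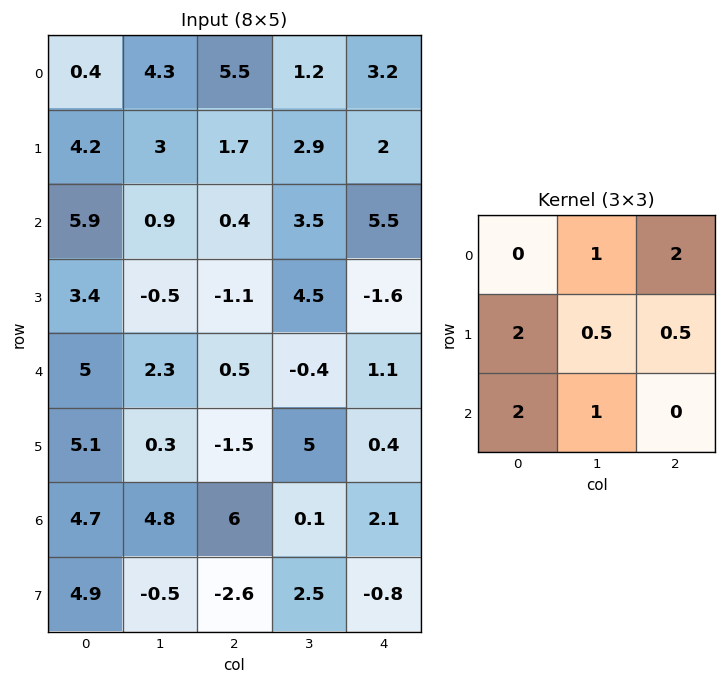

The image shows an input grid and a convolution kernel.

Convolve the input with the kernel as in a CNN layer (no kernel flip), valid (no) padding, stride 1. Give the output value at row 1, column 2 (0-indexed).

14.5

The receptive field on the input at this output position is [1.7 2.9 2 / 0.4 3.5 5.5 / -1.1 4.5 -1.6]. Elementwise product with the kernel and sum: 2.9·1 + 2·2 + 0.4·2 + 3.5·0.5 + 5.5·0.5 + -1.1·2 + 4.5·1.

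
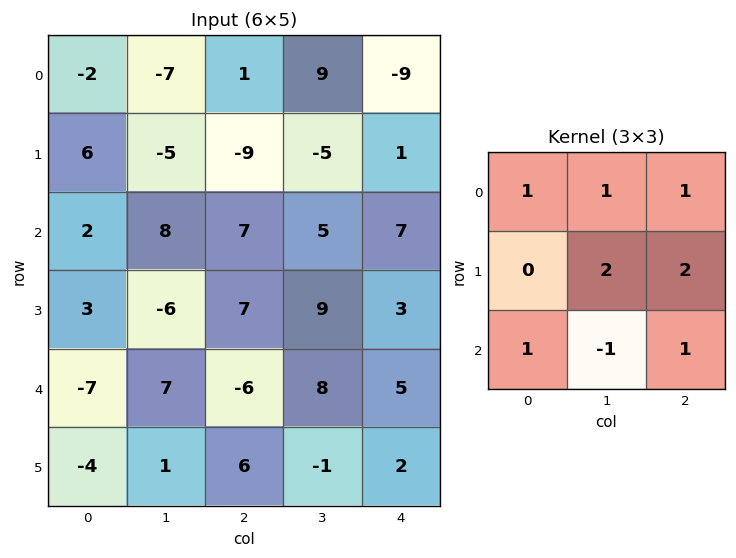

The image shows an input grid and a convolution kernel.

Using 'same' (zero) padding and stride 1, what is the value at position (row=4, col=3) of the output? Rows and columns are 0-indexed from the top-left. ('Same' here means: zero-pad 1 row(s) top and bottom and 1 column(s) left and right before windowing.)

54

The receptive field on the zero-padded input at this output position is [7 9 3 / -6 8 5 / 6 -1 2]. Elementwise product with the kernel and sum: 7·1 + 9·1 + 3·1 + 8·2 + 5·2 + 6·1 + -1·-1 + 2·1.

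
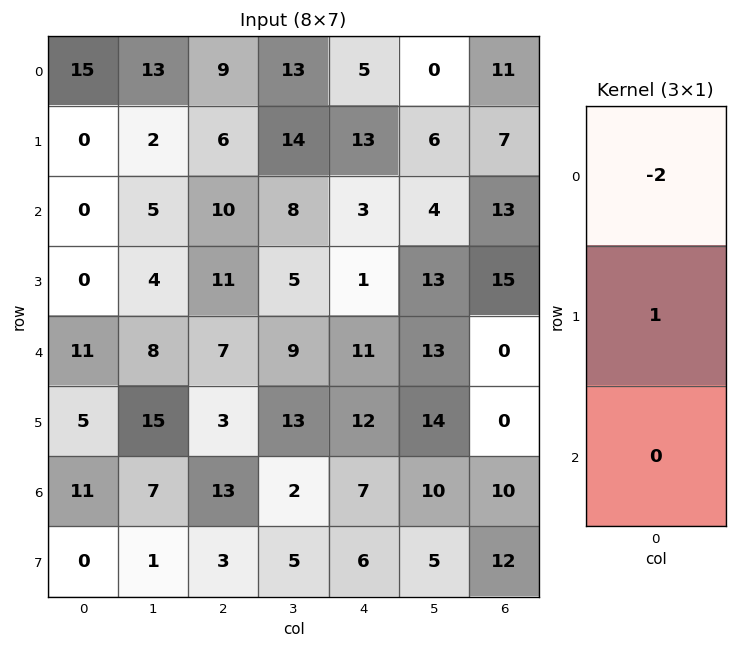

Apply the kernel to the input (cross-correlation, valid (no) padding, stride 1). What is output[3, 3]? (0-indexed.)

-1

The receptive field on the input at this output position is [5 / 9 / 13]. Elementwise product with the kernel and sum: 5·-2 + 9·1.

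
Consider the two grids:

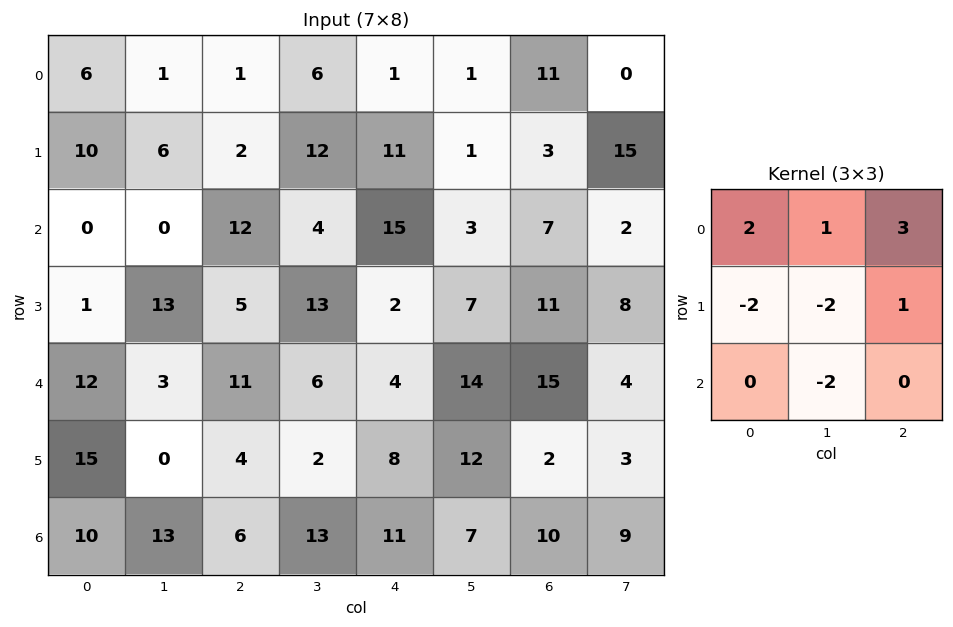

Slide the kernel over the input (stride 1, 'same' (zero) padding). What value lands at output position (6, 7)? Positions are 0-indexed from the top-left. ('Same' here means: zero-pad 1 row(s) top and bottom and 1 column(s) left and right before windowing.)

-31

The receptive field on the zero-padded input at this output position is [2 3 0 / 10 9 0 / 0 0 0]. Elementwise product with the kernel and sum: 2·2 + 3·1 + 0·3 + 10·-2 + 9·-2 + 0·1 + 0·-2.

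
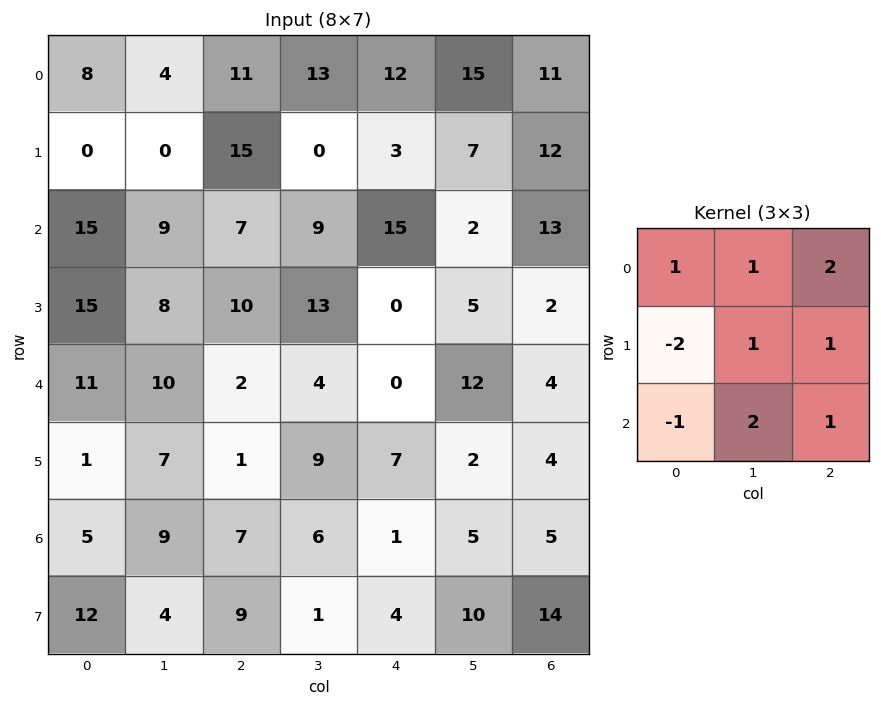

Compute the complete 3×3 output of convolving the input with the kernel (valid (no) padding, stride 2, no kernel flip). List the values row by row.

59 47 64
37 45 78
51 26 26

Output[0,0]: The receptive field on the input at this output position is [8 4 11 / 0 0 15 / 15 9 7]. Elementwise product with the kernel and sum: 8·1 + 4·1 + 11·2 + 0·-2 + 0·1 + 15·1 + 15·-1 + 9·2 + 7·1.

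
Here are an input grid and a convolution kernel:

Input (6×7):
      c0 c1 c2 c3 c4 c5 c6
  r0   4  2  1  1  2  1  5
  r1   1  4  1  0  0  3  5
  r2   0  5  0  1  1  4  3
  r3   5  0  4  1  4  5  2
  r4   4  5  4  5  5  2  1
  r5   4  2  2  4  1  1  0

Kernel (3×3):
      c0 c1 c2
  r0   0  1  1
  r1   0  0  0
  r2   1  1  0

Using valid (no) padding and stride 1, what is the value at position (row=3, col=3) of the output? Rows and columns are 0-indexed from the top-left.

The receptive field on the input at this output position is [1 4 5 / 5 5 2 / 4 1 1]. Elementwise product with the kernel and sum: 4·1 + 5·1 + 4·1 + 1·1.

14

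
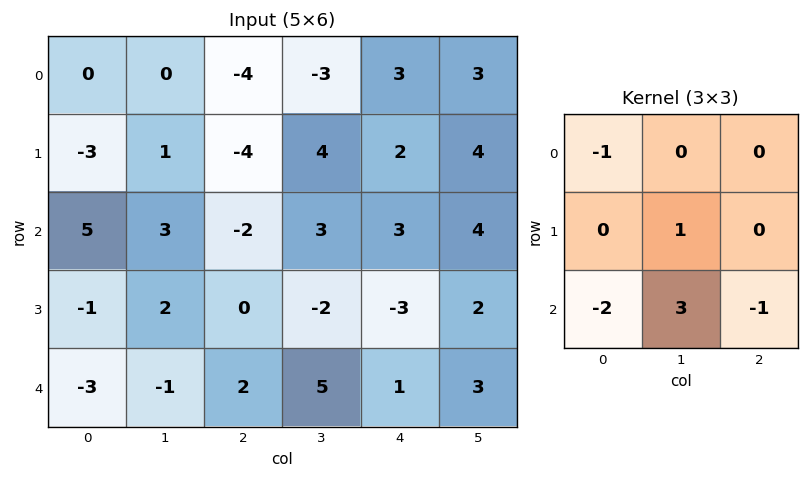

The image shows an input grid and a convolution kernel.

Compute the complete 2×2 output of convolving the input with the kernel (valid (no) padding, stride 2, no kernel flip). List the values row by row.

Output[0,0]: The receptive field on the input at this output position is [0 0 -4 / -3 1 -4 / 5 3 -2]. Elementwise product with the kernel and sum: 0·-1 + 1·1 + 5·-2 + 3·3 + -2·-1.

2 18
-2 10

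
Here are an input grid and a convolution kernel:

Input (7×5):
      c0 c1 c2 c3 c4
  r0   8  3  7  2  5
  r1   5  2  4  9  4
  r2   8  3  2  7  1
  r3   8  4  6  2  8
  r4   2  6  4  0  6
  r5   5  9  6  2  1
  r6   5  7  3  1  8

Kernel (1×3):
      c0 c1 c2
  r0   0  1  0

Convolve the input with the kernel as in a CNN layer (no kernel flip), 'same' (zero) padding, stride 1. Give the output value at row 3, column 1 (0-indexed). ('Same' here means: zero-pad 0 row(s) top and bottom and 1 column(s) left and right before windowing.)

The receptive field on the zero-padded input at this output position is [8 4 6]. Elementwise product with the kernel and sum: 4·1.

4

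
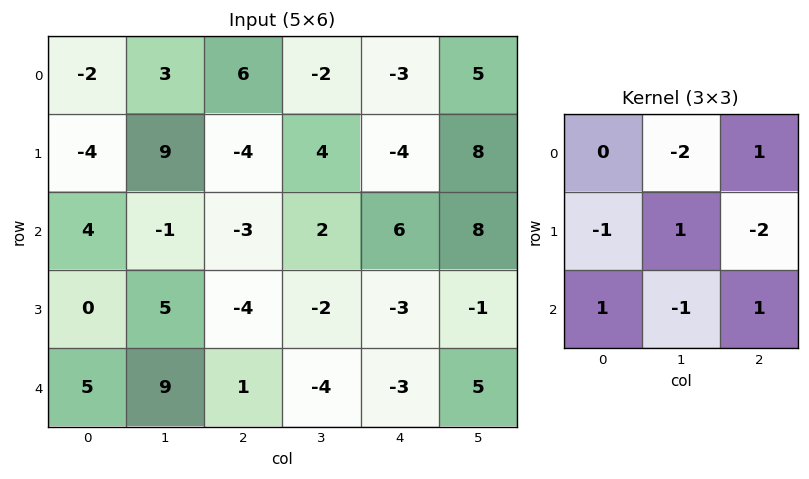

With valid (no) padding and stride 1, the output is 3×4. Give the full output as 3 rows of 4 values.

23 -31 18 -9
-30 13 -24 4
9 7 12 1

Output[0,0]: The receptive field on the input at this output position is [-2 3 6 / -4 9 -4 / 4 -1 -3]. Elementwise product with the kernel and sum: 3·-2 + 6·1 + -4·-1 + 9·1 + -4·-2 + 4·1 + -1·-1 + -3·1.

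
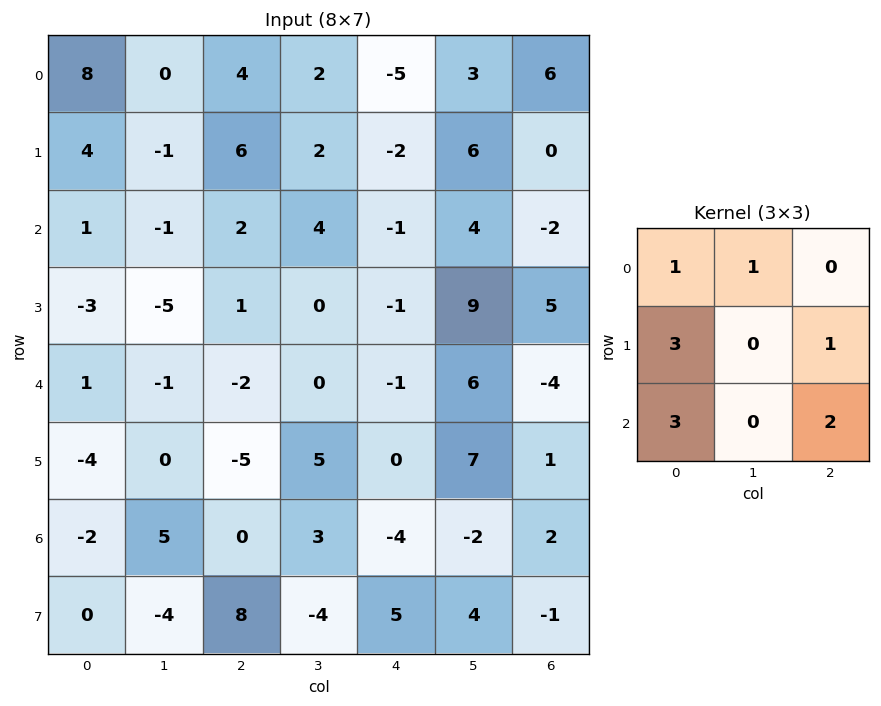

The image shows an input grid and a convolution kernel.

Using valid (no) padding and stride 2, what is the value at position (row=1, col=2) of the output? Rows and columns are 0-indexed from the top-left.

The receptive field on the input at this output position is [-1 4 -2 / -1 9 5 / -1 6 -4]. Elementwise product with the kernel and sum: -1·1 + 4·1 + -1·3 + 5·1 + -1·3 + -4·2.

-6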